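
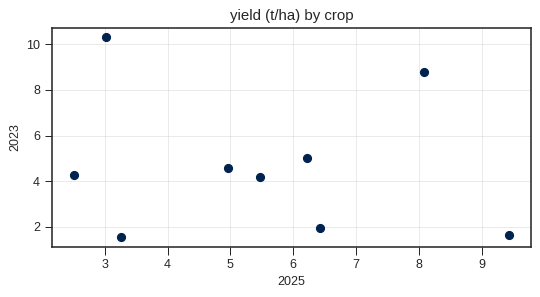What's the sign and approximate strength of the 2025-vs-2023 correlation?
no clear correlation

Points are roughly uncorrelated; weak (|r| ≈ 0.2).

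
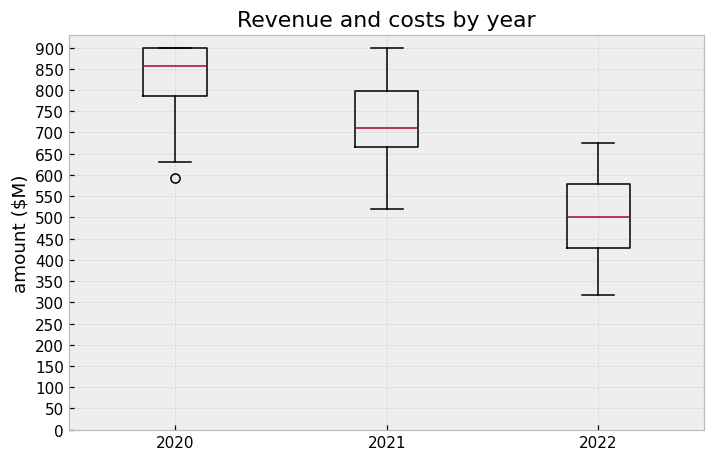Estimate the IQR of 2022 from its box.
Q3 ≈ 600, Q1 ≈ 450; IQR ≈ 150.

≈ 150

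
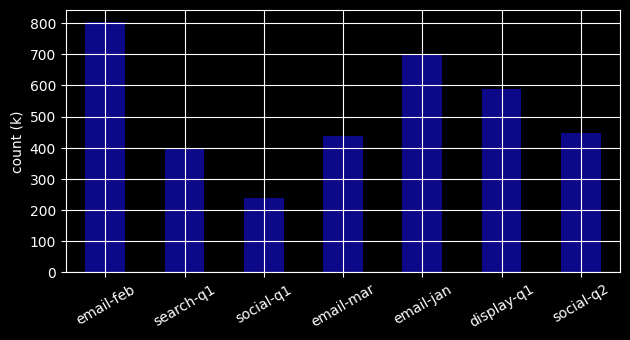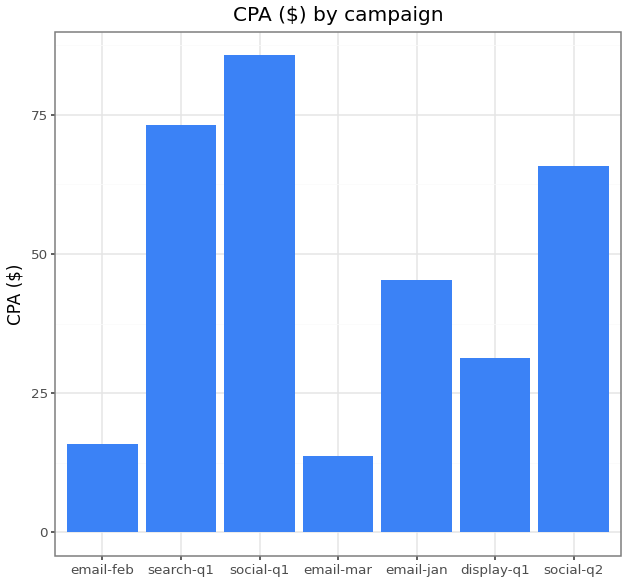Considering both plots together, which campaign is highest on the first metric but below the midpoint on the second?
Chart 2 median CPA ($) ≈ 50; below-median campaigns: email-feb, email-mar, display-q1. Among those, email-feb has the highest count (k) (≈ 800).

email-feb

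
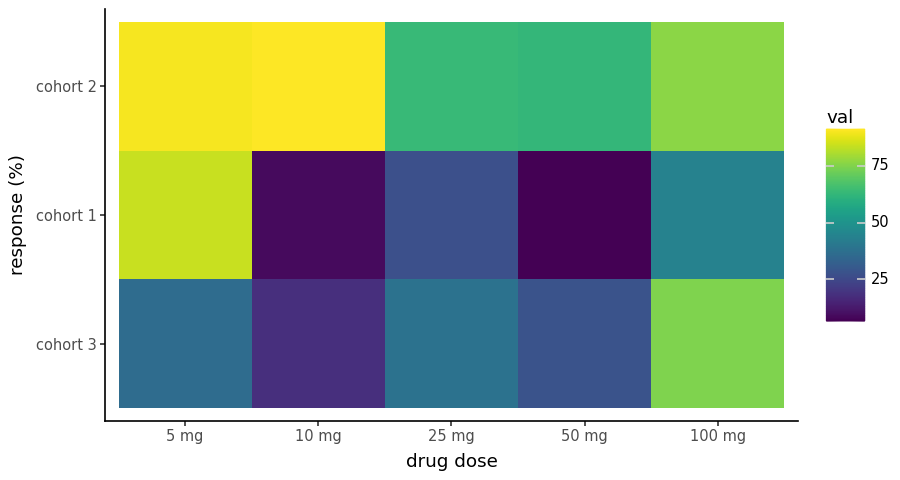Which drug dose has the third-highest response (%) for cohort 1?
25 mg

Top 4 for cohort 1: 5 mg ≈ 80, 100 mg ≈ 40, 25 mg ≈ 30, 10 mg ≈ 10.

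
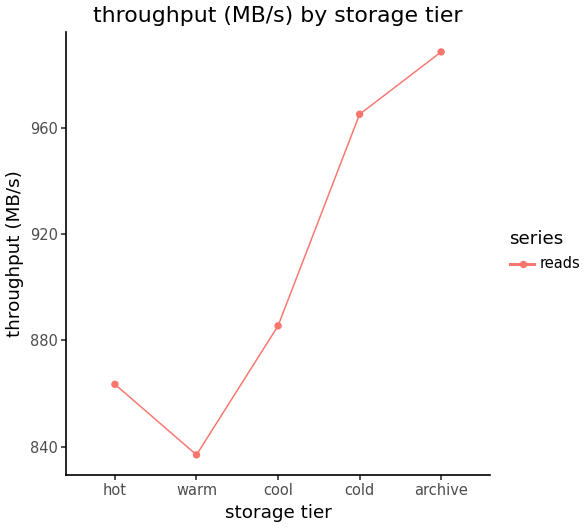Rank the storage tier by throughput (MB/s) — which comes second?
cold

Top 3: archive ≈ 980, cold ≈ 960, cool ≈ 880.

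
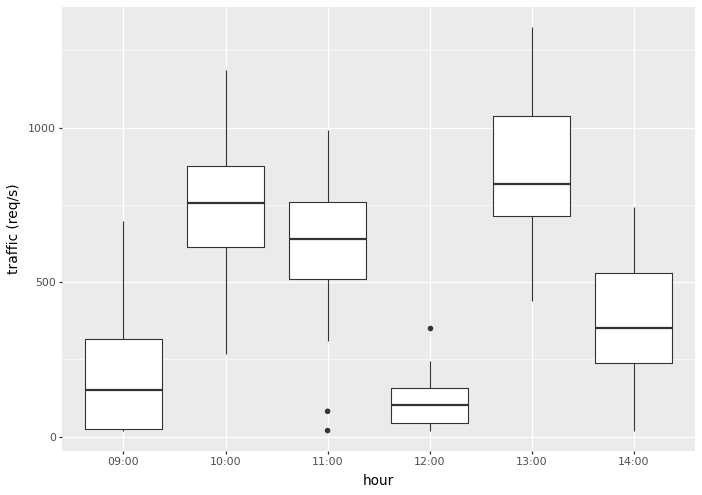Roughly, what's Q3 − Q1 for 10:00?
≈ 300

Q3 ≈ 900, Q1 ≈ 600; IQR ≈ 300.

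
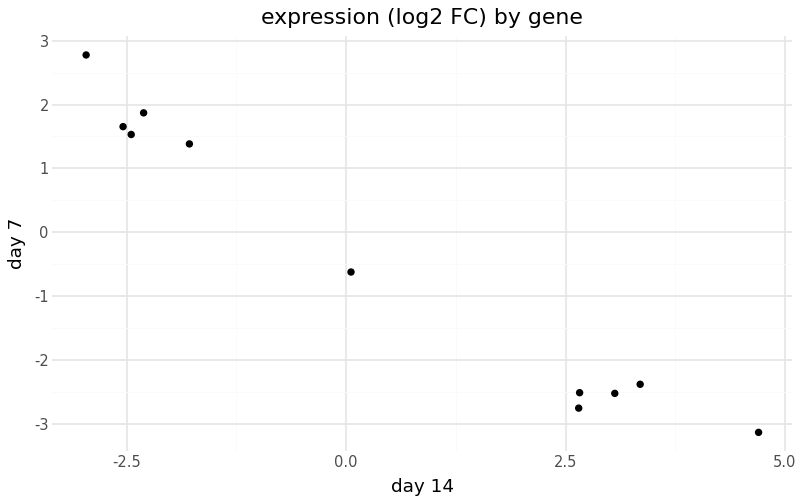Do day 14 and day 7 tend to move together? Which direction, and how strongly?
Points are negatively correlated; strong (|r| ≈ 1.0).

negative, strong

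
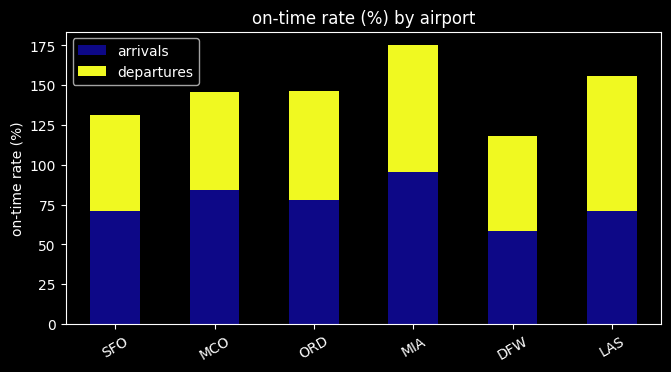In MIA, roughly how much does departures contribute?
≈ 80

departures top ≈ 180, bottom ≈ 100; segment ≈ 80.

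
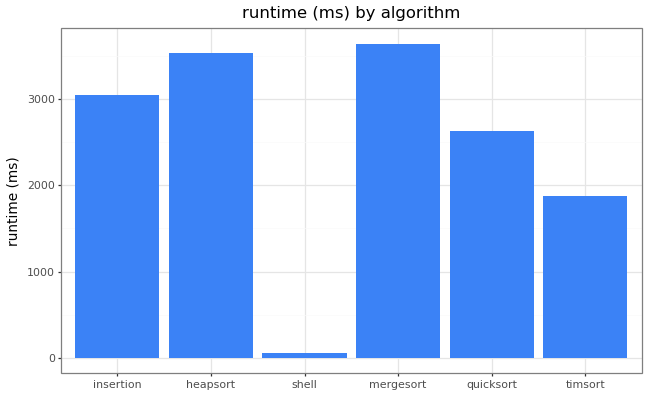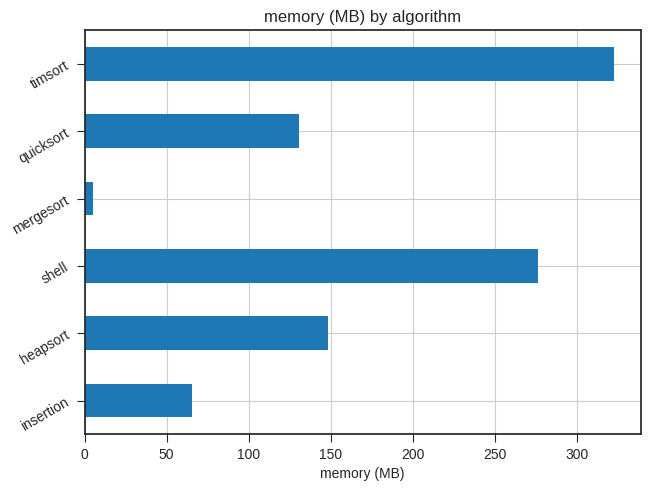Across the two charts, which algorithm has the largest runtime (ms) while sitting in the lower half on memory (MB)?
Chart 2 median memory (MB) ≈ 150; below-median algorithms: insertion, mergesort, quicksort. Among those, mergesort has the highest runtime (ms) (≈ 3500).

mergesort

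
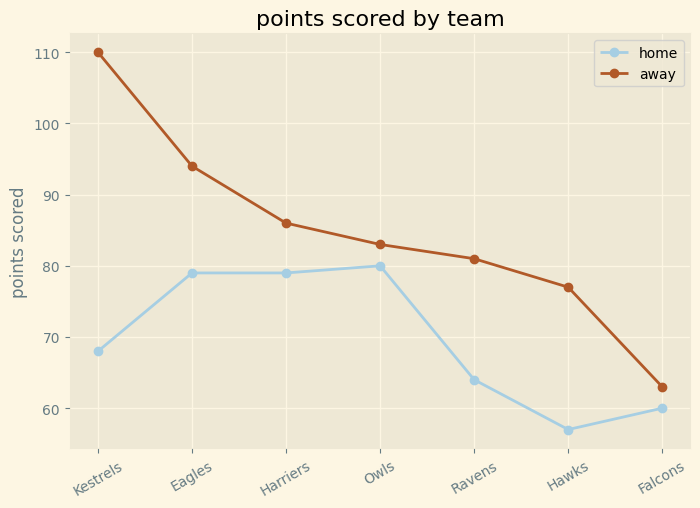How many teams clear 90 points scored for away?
Above 90: Kestrels, Eagles.

2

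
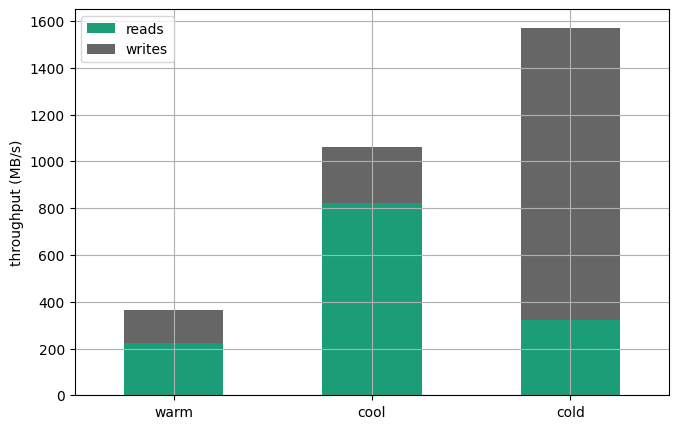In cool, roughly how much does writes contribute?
≈ 200

writes top ≈ 1000, bottom ≈ 800; segment ≈ 200.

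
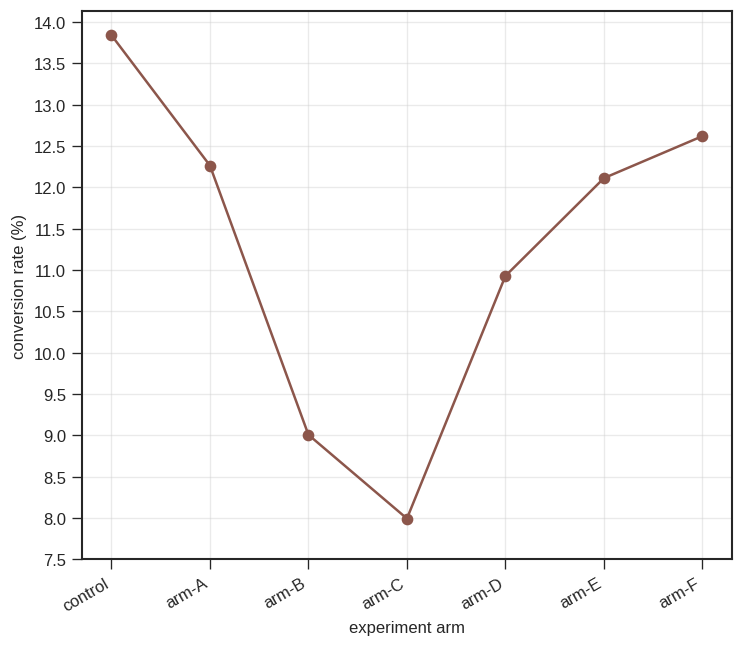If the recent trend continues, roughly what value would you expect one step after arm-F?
Last three: 11.0, 12.0, 12.5 → slope ≈ 0.75/step → next ≈ 13.25.

≈ 13.25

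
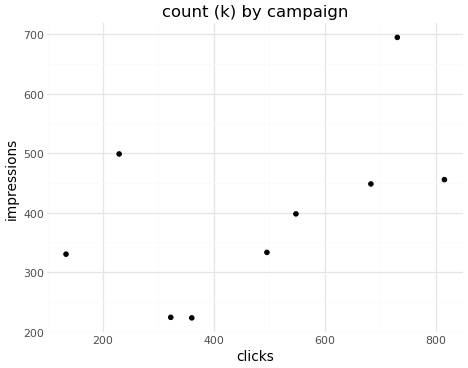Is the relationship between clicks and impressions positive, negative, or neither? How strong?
Points are positively correlated; moderate (|r| ≈ 0.5).

positive, moderate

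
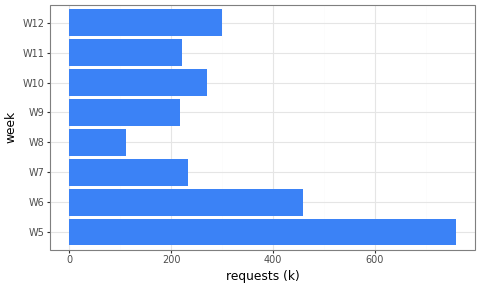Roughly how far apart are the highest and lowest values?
Max W5 ≈ 800, min W8 ≈ 100; range ≈ 700.

≈ 700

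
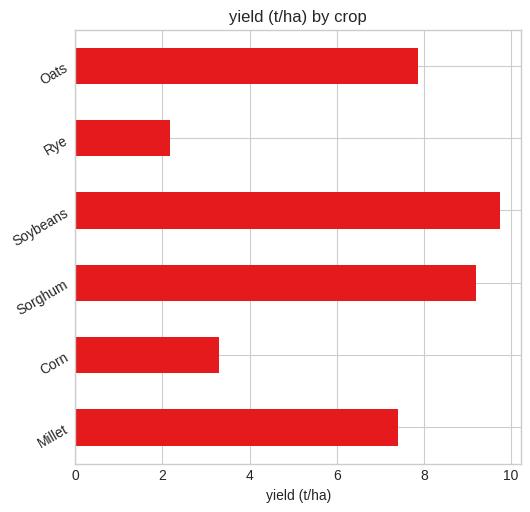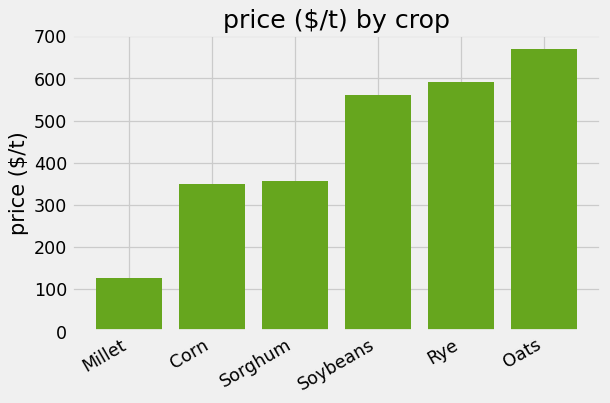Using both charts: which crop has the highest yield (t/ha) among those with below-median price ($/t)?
Sorghum

Chart 2 median price ($/t) ≈ 500; below-median crops: Millet, Corn, Sorghum. Among those, Sorghum has the highest yield (t/ha) (≈ 9).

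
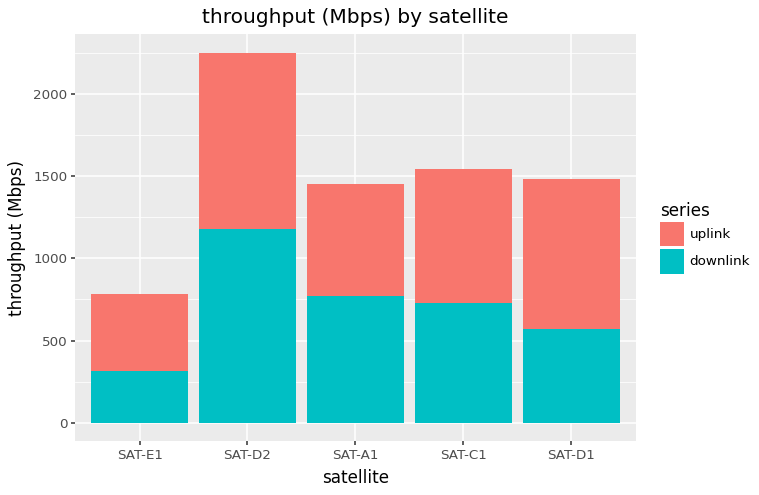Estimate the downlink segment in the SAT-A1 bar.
≈ 800

downlink top ≈ 800, bottom ≈ 0; segment ≈ 800.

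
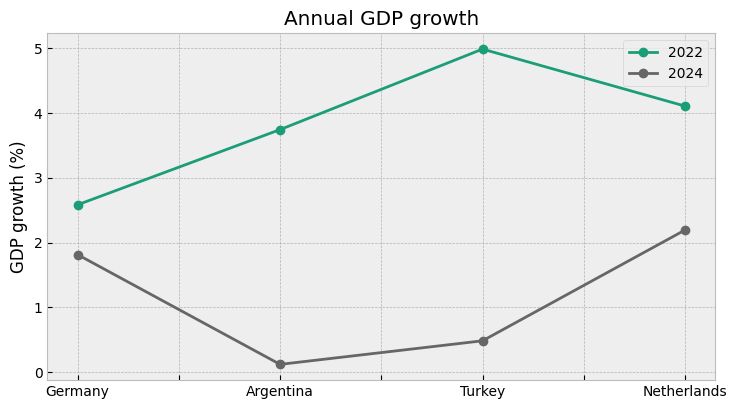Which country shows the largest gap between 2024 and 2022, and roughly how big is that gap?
Turkey: 2024 ≈ 0.5, 2022 ≈ 5.0 → gap ≈ 4.5. Next-largest (Argentina) is only ≈ 3.5.

Turkey, ≈ 4.5 %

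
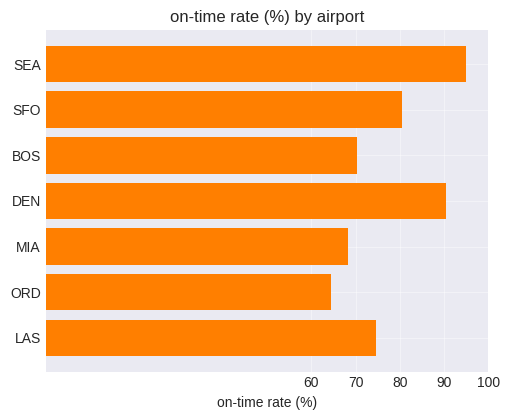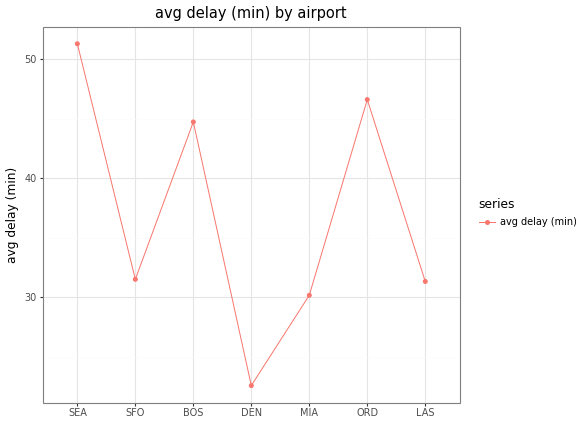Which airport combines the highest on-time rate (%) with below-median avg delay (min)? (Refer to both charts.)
Chart 2 median avg delay (min) ≈ 30; below-median airports: DEN, MIA, LAS. Among those, DEN has the highest on-time rate (%) (≈ 90).

DEN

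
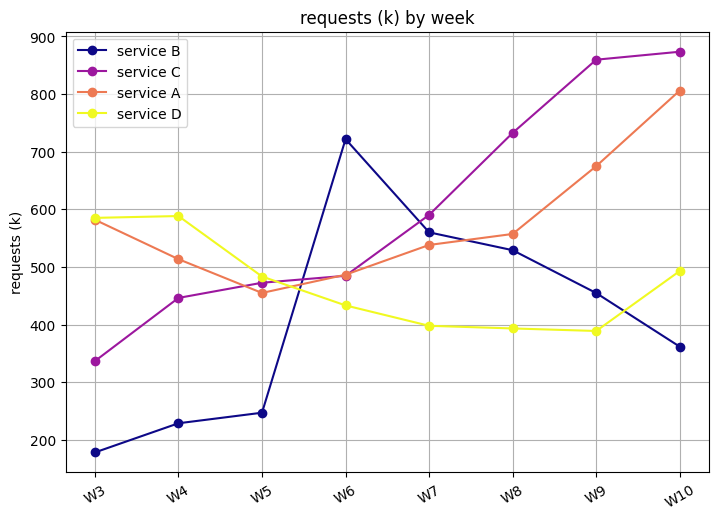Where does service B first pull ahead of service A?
W6

W5: service B ≈ 200 vs service A ≈ 500 (not yet); W6: service B ≈ 700 vs service A ≈ 500 (first crossover).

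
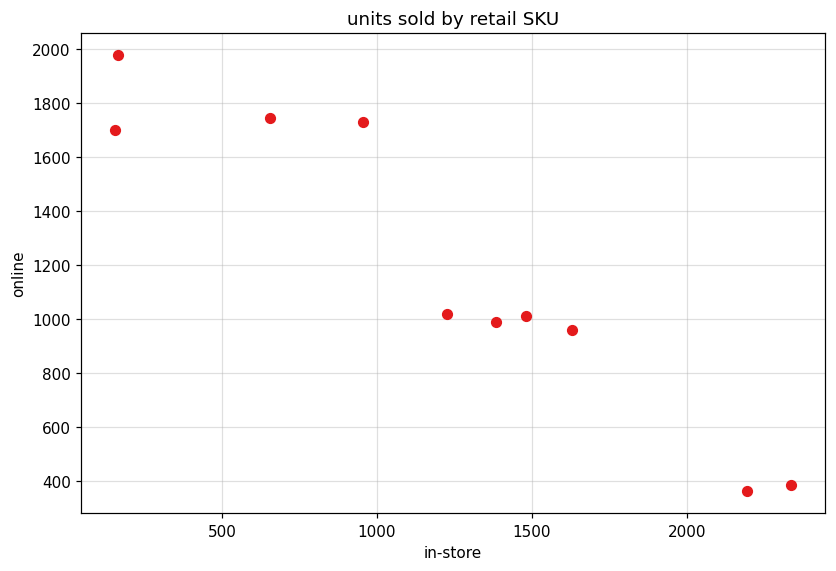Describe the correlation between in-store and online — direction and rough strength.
negative, strong

Points are negatively correlated; strong (|r| ≈ 1.0).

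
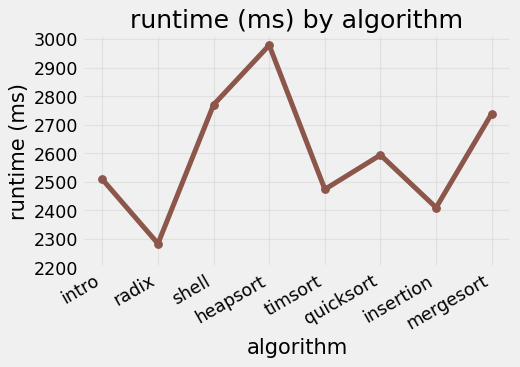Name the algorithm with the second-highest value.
Top 3: heapsort ≈ 3000, shell ≈ 2800, mergesort ≈ 2700.

shell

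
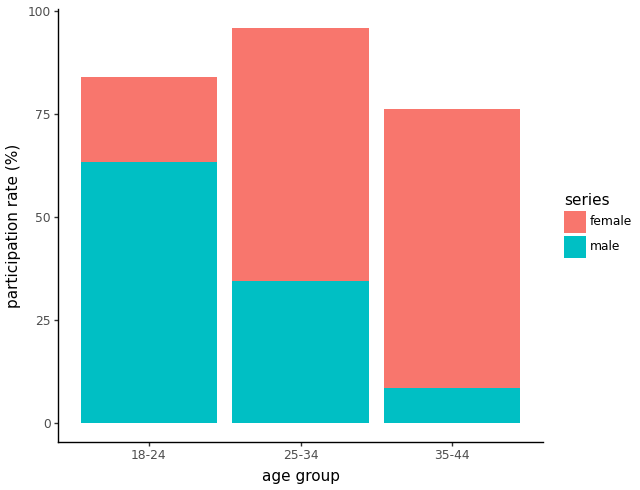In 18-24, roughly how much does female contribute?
≈ 20

female top ≈ 80, bottom ≈ 60; segment ≈ 20.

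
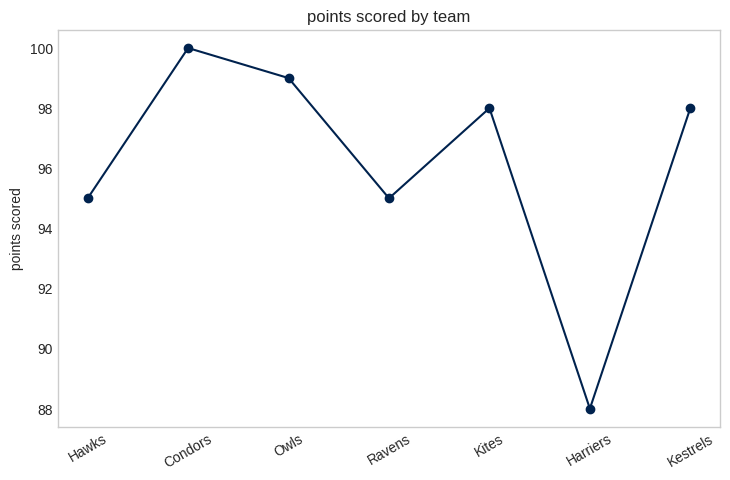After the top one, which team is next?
Top 3: Condors ≈ 100, Owls ≈ 99, Kestrels ≈ 98.

Owls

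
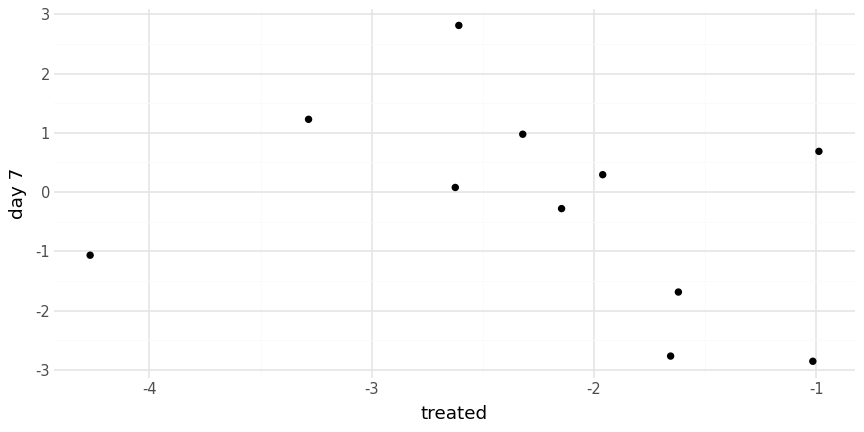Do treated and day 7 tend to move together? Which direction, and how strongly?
Points are negatively correlated; weak (|r| ≈ 0.3).

negative, weak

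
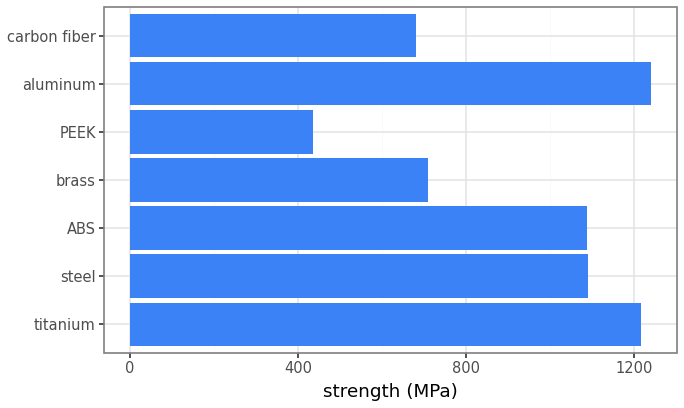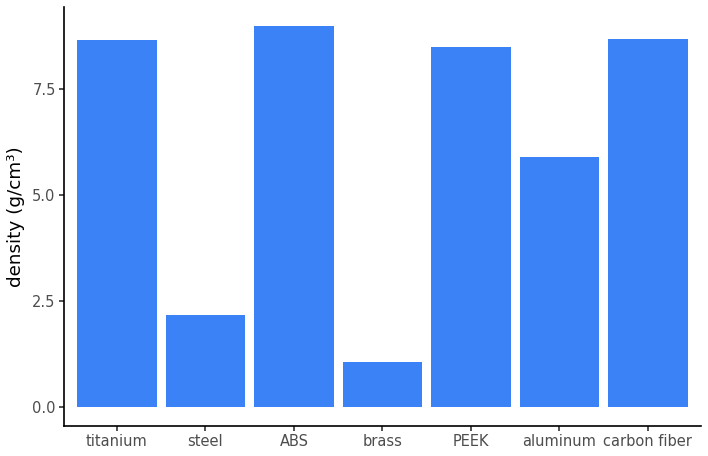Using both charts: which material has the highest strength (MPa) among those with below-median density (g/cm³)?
aluminum

Chart 2 median density (g/cm³) ≈ 9; below-median materials: steel, brass, aluminum. Among those, aluminum has the highest strength (MPa) (≈ 1200).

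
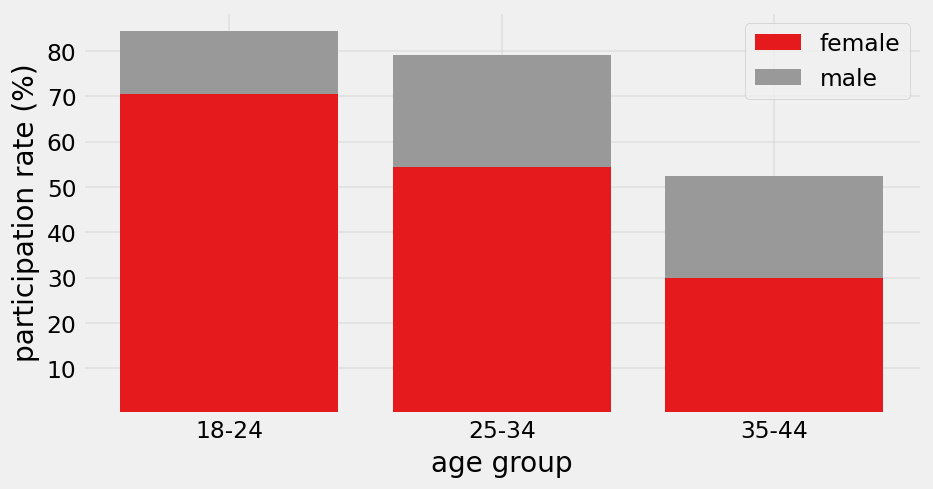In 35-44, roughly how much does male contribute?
≈ 20

male top ≈ 50, bottom ≈ 30; segment ≈ 20.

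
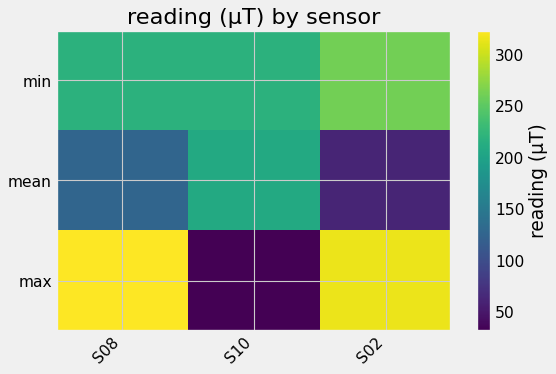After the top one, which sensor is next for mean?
Top 3 for mean: S10 ≈ 200, S08 ≈ 125, S02 ≈ 50.

S08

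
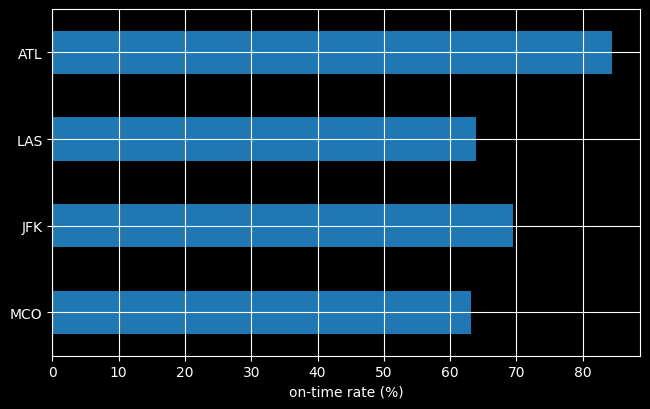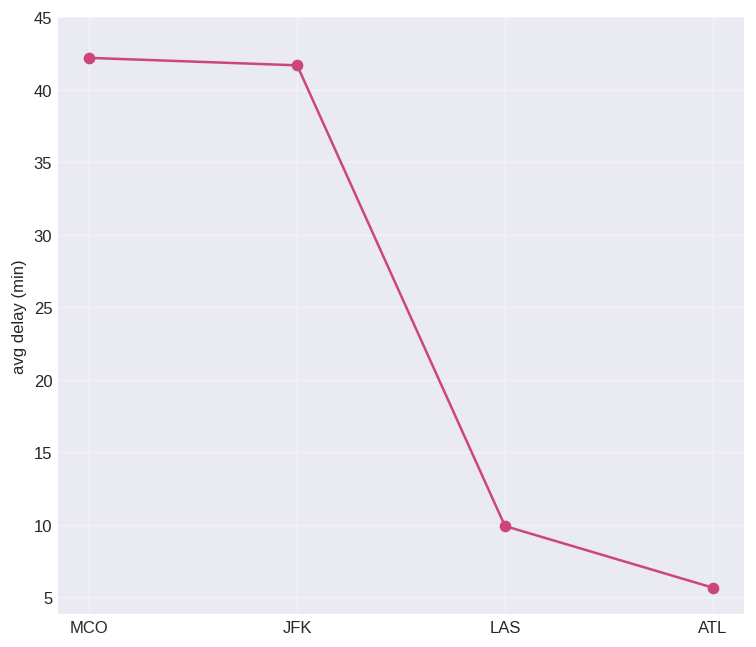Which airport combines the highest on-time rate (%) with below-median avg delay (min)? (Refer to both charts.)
Chart 2 median avg delay (min) ≈ 25; below-median airports: LAS, ATL. Among those, ATL has the highest on-time rate (%) (≈ 80).

ATL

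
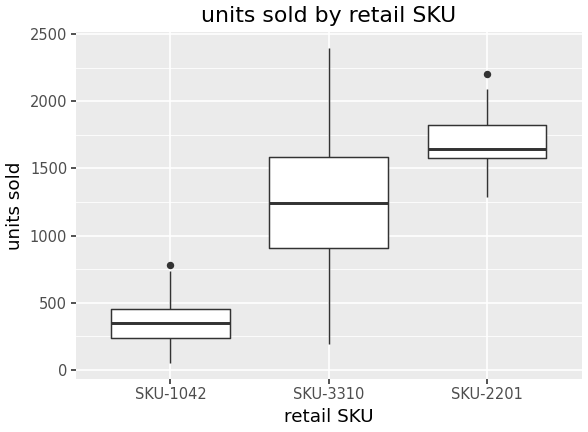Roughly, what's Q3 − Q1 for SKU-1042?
≈ 200

Q3 ≈ 400, Q1 ≈ 200; IQR ≈ 200.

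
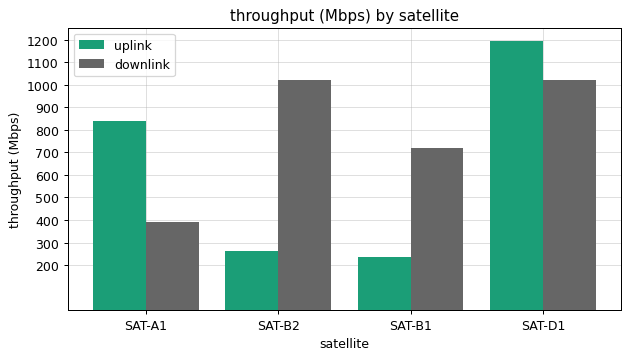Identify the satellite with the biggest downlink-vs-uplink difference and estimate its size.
SAT-B2: downlink ≈ 1000, uplink ≈ 300 → gap ≈ 700. Next-largest (SAT-B1) is only ≈ 500.

SAT-B2, ≈ 700 Mbps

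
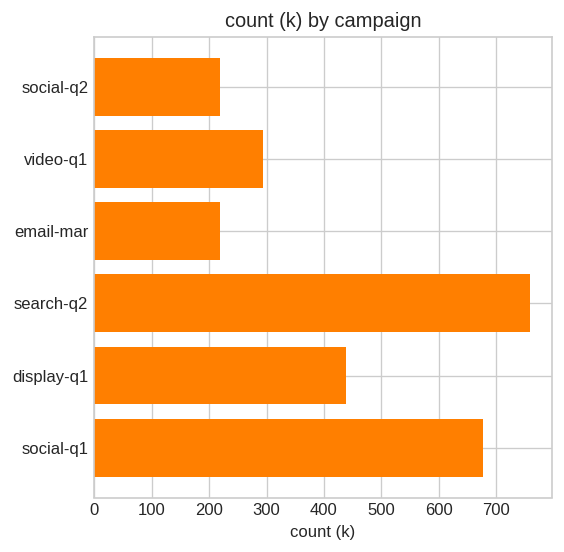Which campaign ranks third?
display-q1

Top 4: search-q2 ≈ 800, social-q1 ≈ 700, display-q1 ≈ 400, video-q1 ≈ 300.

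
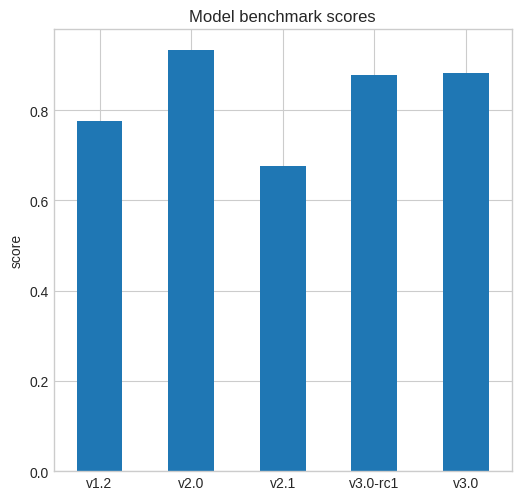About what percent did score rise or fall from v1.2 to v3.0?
v1.2 ≈ 0.8, v3.0 ≈ 0.9; (0.9 − 0.8) / 0.8 ≈ +12.5%.

≈ +12.5%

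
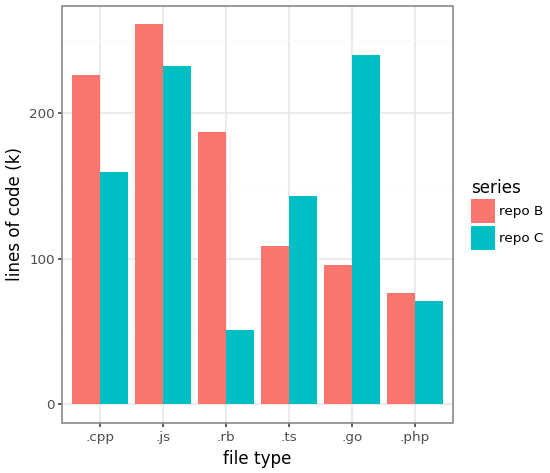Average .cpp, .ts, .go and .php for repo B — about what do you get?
(225 + 100 + 100 + 75) / 4 ≈ 125.

≈ 125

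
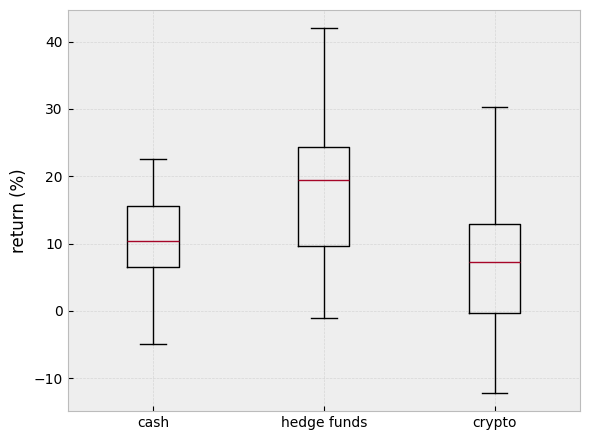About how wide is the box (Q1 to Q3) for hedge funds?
≈ 14

Q3 ≈ 24, Q1 ≈ 10; IQR ≈ 14.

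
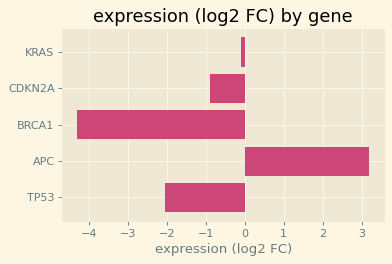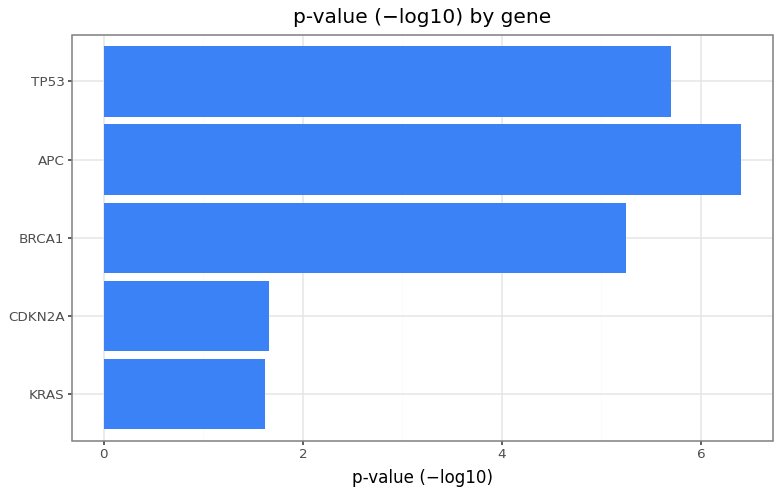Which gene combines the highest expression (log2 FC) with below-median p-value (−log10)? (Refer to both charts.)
KRAS

Chart 2 median p-value (−log10) ≈ 5; below-median genes: KRAS, CDKN2A. Among those, KRAS has the highest expression (log2 FC) (≈ 0).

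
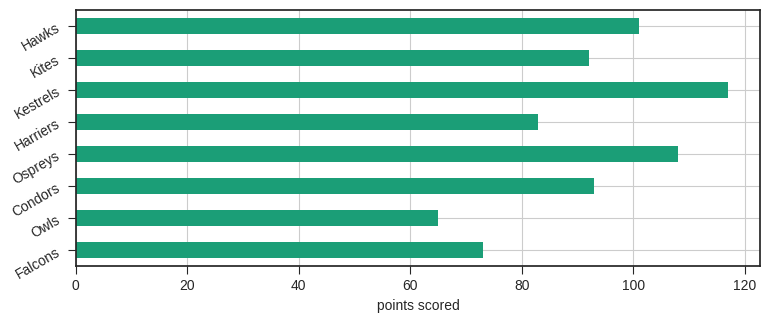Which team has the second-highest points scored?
Ospreys

Top 3: Kestrels ≈ 120, Ospreys ≈ 110, Hawks ≈ 100.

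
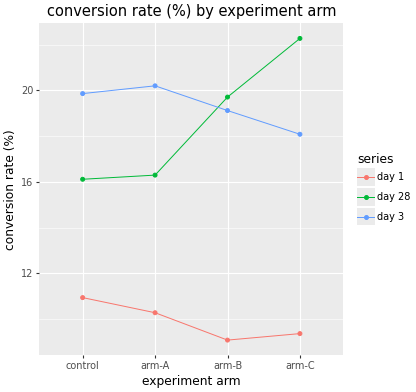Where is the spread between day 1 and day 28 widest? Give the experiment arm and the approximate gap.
arm-C, ≈ 12 %

arm-C: day 1 ≈ 10, day 28 ≈ 22 → gap ≈ 12. Next-largest (arm-B) is only ≈ 10.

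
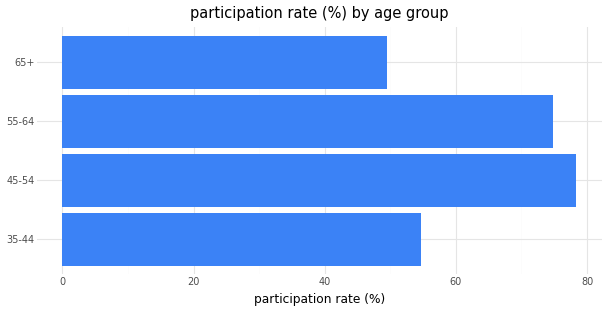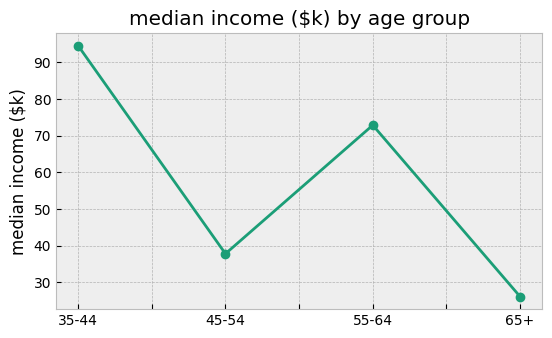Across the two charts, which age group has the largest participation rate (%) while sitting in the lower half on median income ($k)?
Chart 2 median median income ($k) ≈ 60; below-median age groups: 45-54, 65+. Among those, 45-54 has the highest participation rate (%) (≈ 80).

45-54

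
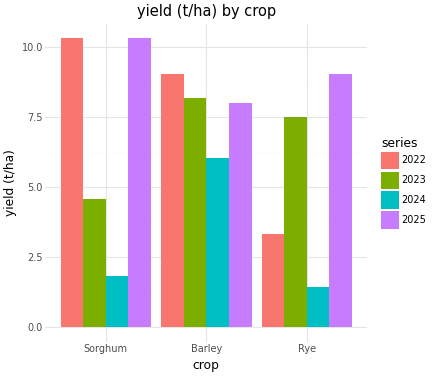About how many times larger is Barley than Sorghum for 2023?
≈ 1.6×

Barley ≈ 8, Sorghum ≈ 5; 8/5 ≈ 1.6.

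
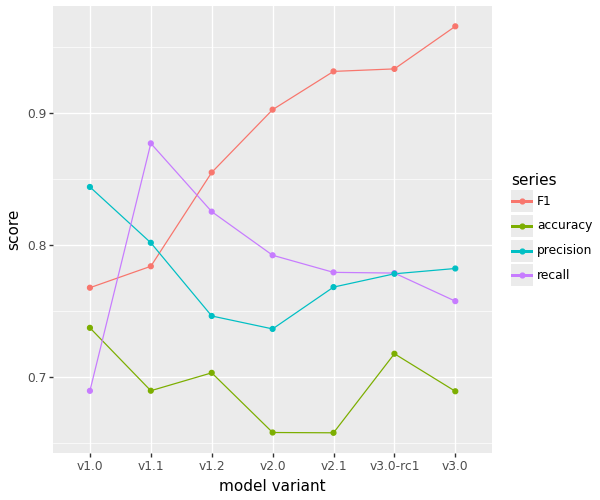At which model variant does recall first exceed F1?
v1.1

v1.0: recall ≈ 0.70 vs F1 ≈ 0.75 (not yet); v1.1: recall ≈ 0.90 vs F1 ≈ 0.80 (first crossover).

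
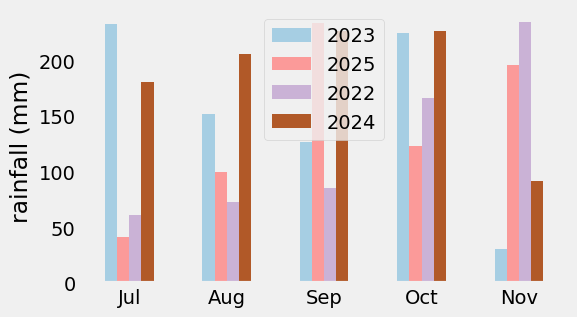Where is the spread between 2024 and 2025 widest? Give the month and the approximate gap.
Jul: 2024 ≈ 180, 2025 ≈ 40 → gap ≈ 140. Next-largest (Aug) is only ≈ 100.

Jul, ≈ 140 mm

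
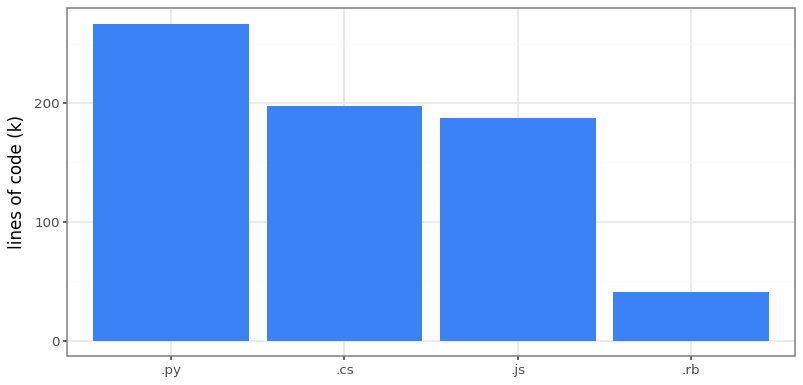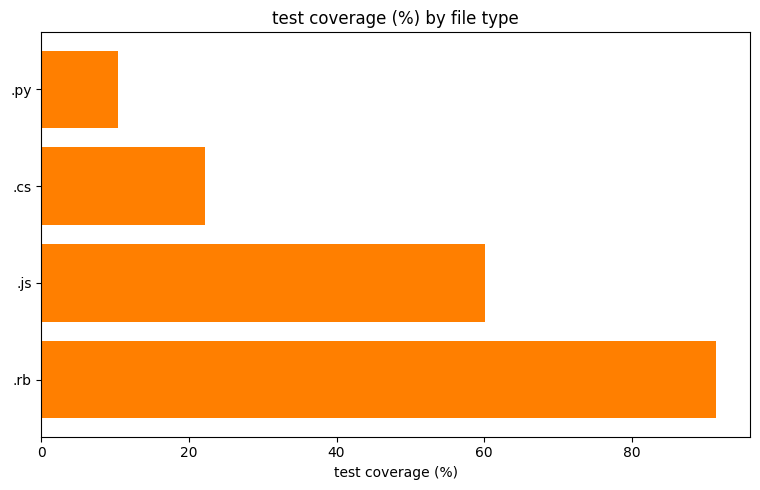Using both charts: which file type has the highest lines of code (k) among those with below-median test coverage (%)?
.py

Chart 2 median test coverage (%) ≈ 40; below-median file types: .py, .cs. Among those, .py has the highest lines of code (k) (≈ 275).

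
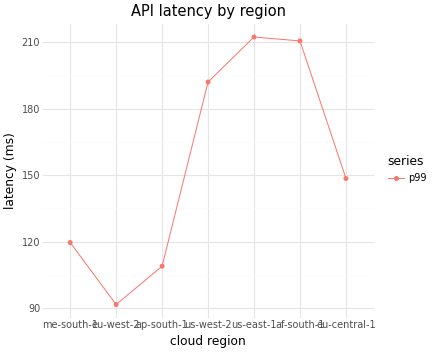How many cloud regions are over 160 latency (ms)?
Above 160: us-west-2, us-east-1, af-south-1.

3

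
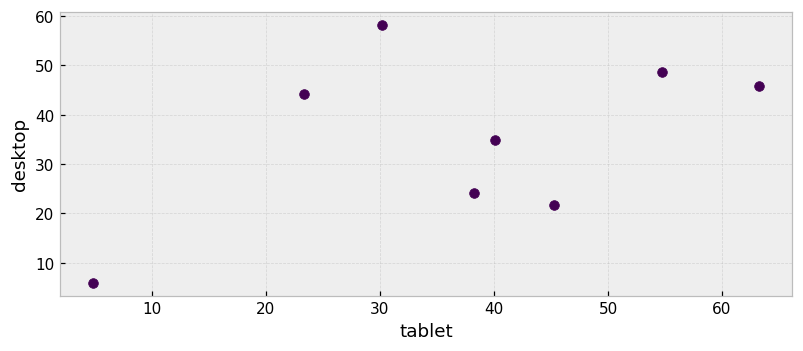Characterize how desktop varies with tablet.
Points are positively correlated; moderate (|r| ≈ 0.5).

positive, moderate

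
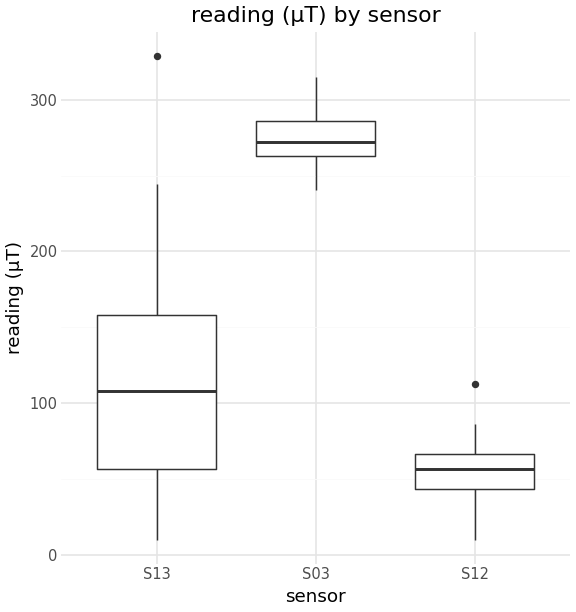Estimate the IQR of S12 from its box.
Q3 ≈ 60, Q1 ≈ 40; IQR ≈ 20.

≈ 20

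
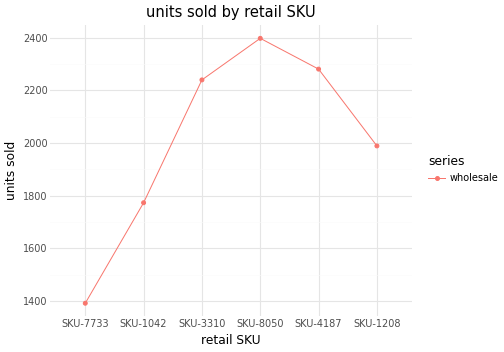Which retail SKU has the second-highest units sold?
SKU-4187

Top 3: SKU-8050 ≈ 2400, SKU-4187 ≈ 2300, SKU-3310 ≈ 2200.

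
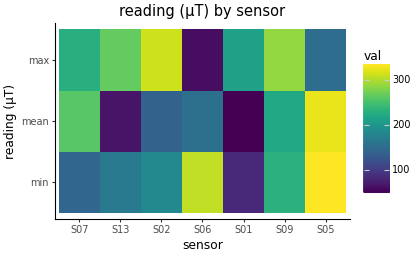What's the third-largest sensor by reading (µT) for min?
Top 4 for min: S05 ≈ 325, S06 ≈ 300, S09 ≈ 225, S02 ≈ 175.

S09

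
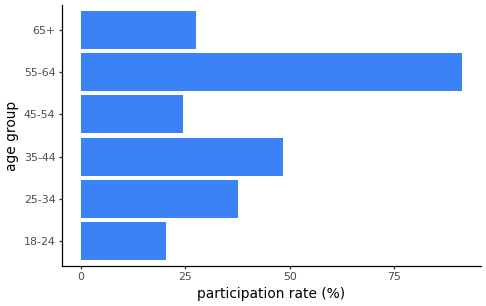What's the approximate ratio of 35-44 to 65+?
35-44 ≈ 50, 65+ ≈ 30; 50/30 ≈ 1.67.

≈ 1.67×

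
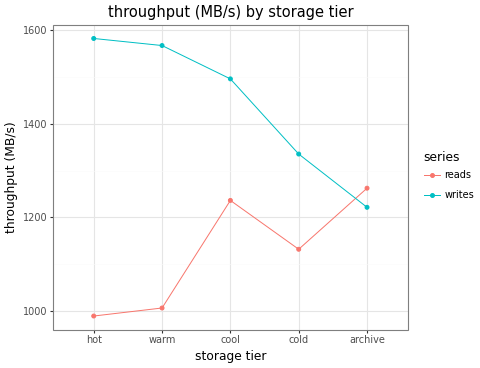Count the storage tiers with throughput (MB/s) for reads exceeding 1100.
3

Above 1100: cool, cold, archive.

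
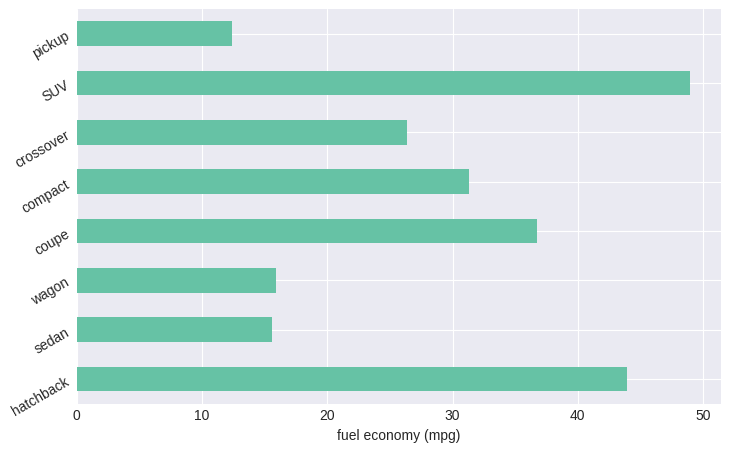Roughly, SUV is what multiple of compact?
SUV ≈ 50, compact ≈ 30; 50/30 ≈ 1.67.

≈ 1.67×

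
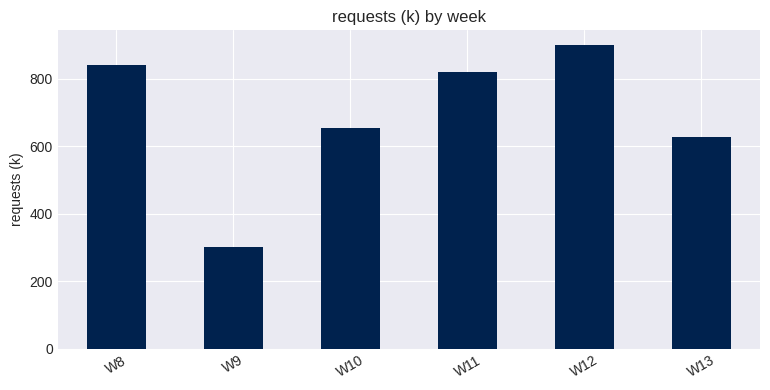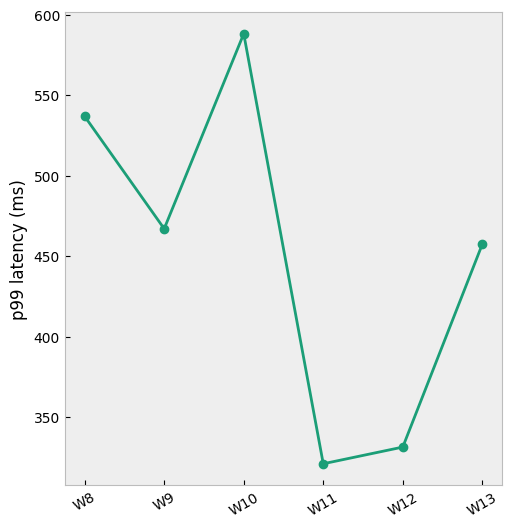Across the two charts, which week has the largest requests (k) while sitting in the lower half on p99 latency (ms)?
Chart 2 median p99 latency (ms) ≈ 500; below-median weeks: W11, W12, W13. Among those, W12 has the highest requests (k) (≈ 900).

W12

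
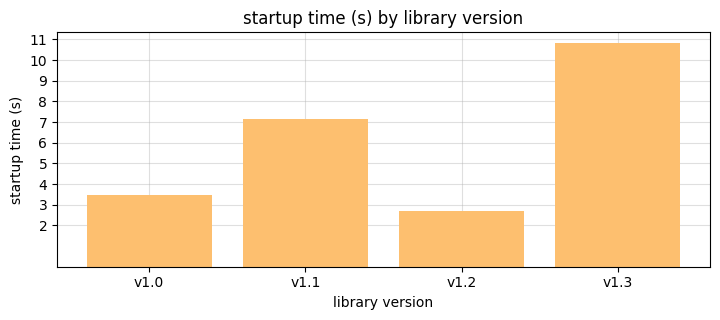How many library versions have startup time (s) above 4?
Above 4: v1.1, v1.3.

2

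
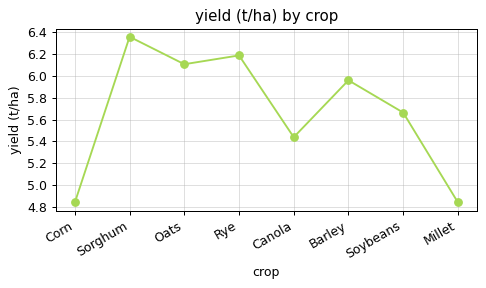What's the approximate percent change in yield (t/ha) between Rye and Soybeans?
Rye ≈ 6.2, Soybeans ≈ 5.6; (5.6 − 6.2) / 6.2 ≈ -9.7%.

≈ -9.7%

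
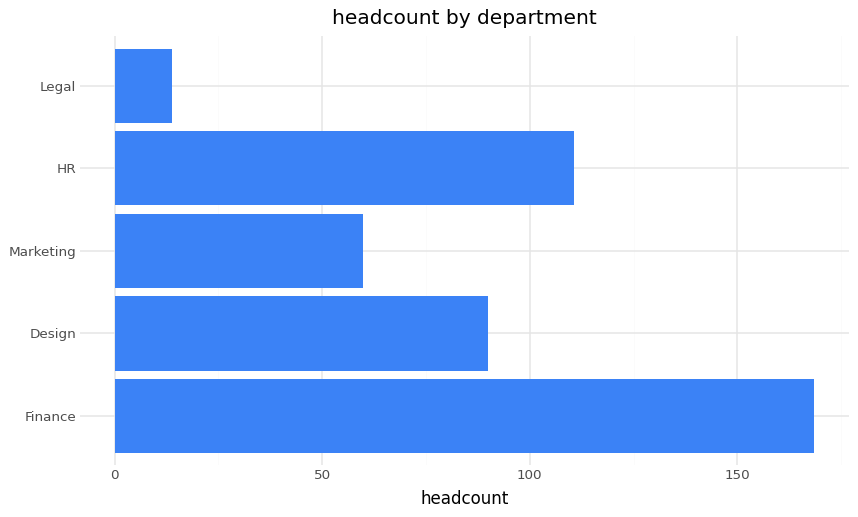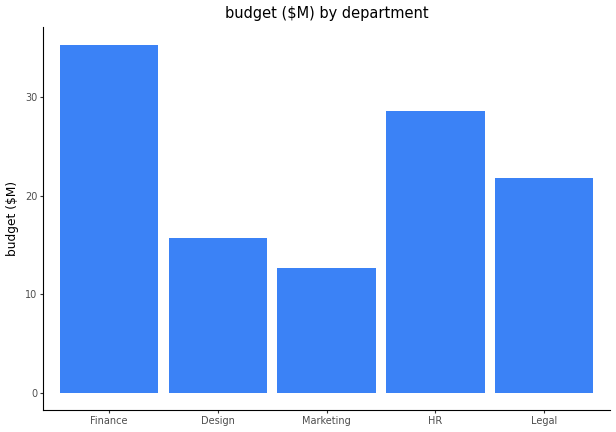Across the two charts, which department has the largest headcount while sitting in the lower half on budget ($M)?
Design

Chart 2 median budget ($M) ≈ 20; below-median departments: Design, Marketing. Among those, Design has the highest headcount (≈ 80).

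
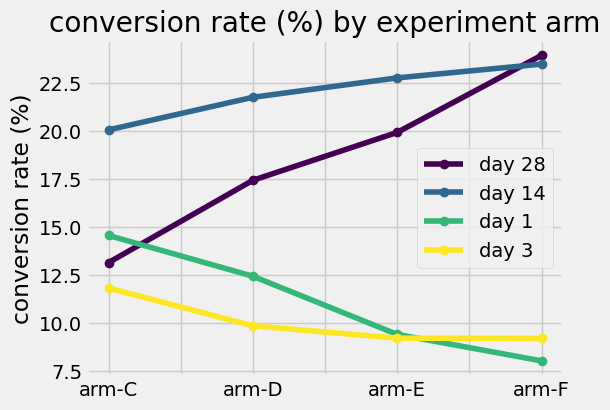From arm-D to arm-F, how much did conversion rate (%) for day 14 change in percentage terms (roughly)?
≈ +9.1%

arm-D ≈ 22, arm-F ≈ 24; (24 − 22) / 22 ≈ +9.1%.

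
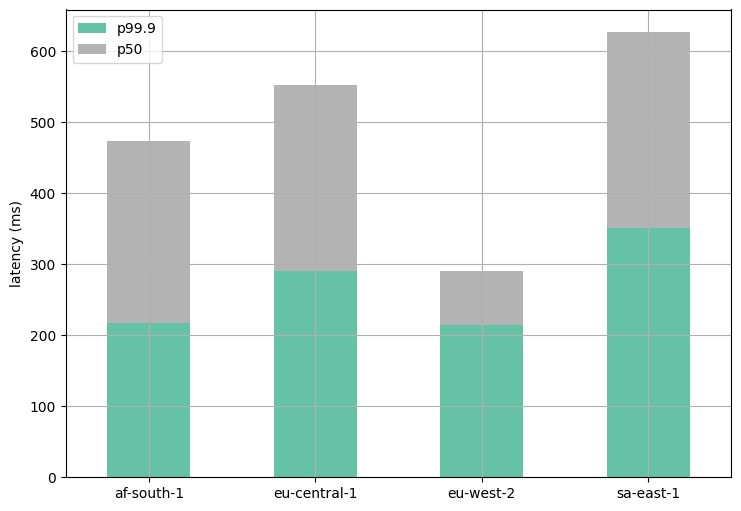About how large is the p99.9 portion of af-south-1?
p99.9 top ≈ 200, bottom ≈ 0; segment ≈ 200.

≈ 200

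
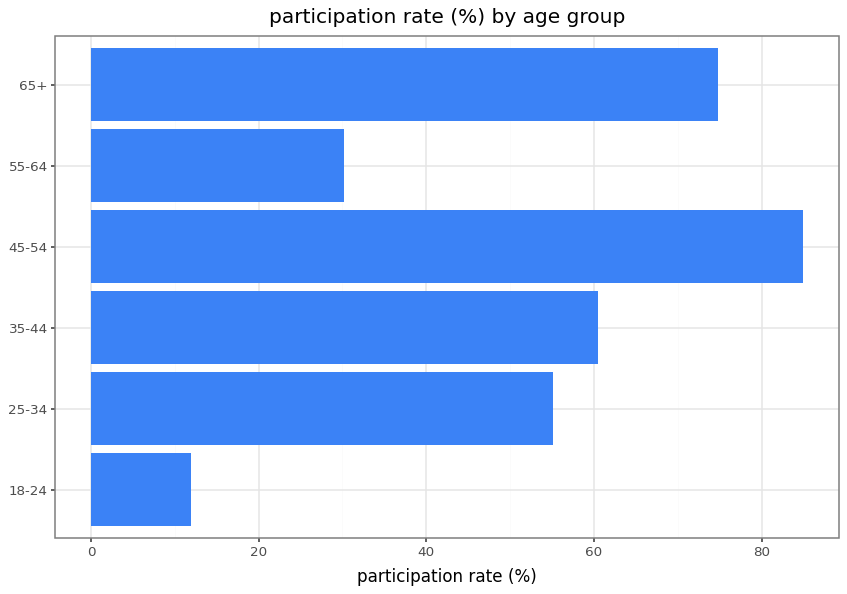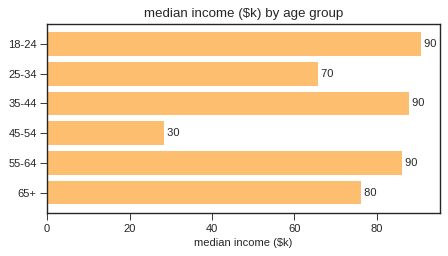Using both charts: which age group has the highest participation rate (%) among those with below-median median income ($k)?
45-54

Chart 2 median median income ($k) ≈ 80; below-median age groups: 25-34, 45-54, 65+. Among those, 45-54 has the highest participation rate (%) (≈ 80).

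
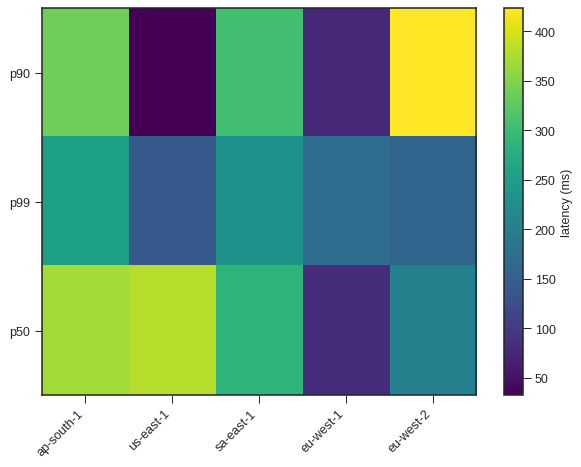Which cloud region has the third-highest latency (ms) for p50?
Top 4 for p50: us-east-1 ≈ 400, ap-south-1 ≈ 350, sa-east-1 ≈ 300, eu-west-2 ≈ 200.

sa-east-1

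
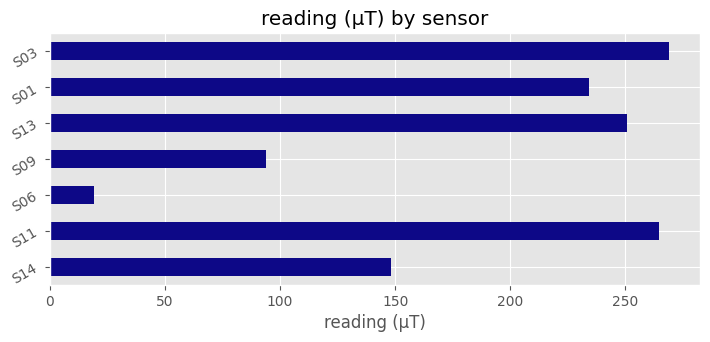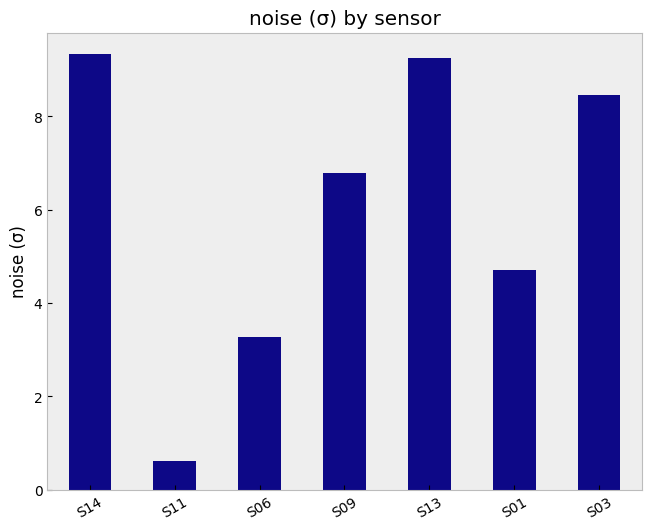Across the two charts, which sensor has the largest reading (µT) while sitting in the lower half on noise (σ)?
Chart 2 median noise (σ) ≈ 7; below-median sensors: S11, S06, S01. Among those, S11 has the highest reading (µT) (≈ 275).

S11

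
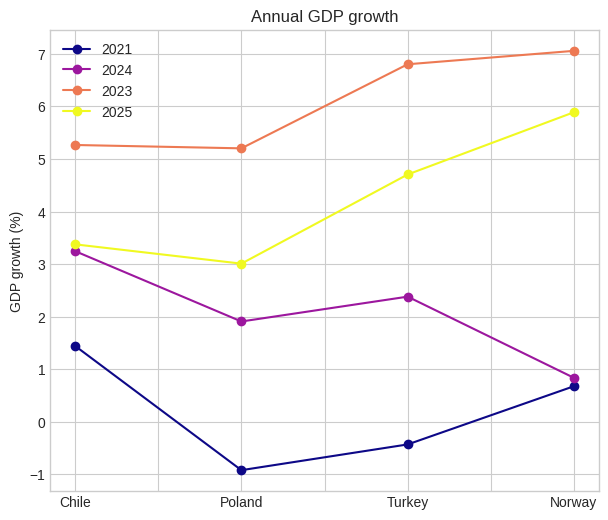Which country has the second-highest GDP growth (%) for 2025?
Top 3 for 2025: Norway ≈ 6, Turkey ≈ 5, Chile ≈ 3.

Turkey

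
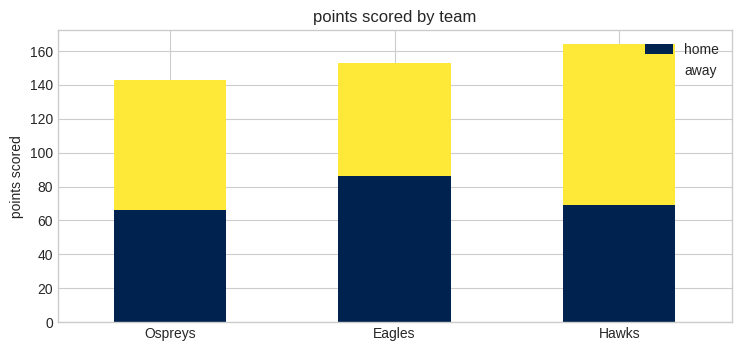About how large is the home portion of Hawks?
home top ≈ 60, bottom ≈ 0; segment ≈ 60.

≈ 60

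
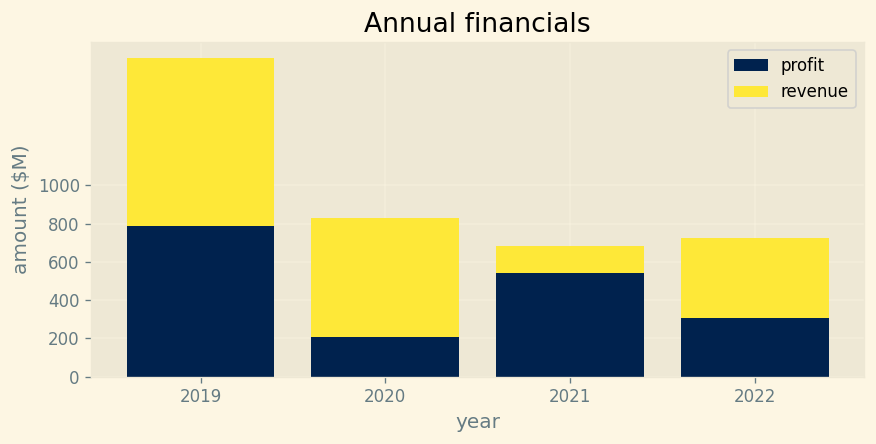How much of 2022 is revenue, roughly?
≈ 400

revenue top ≈ 800, bottom ≈ 400; segment ≈ 400.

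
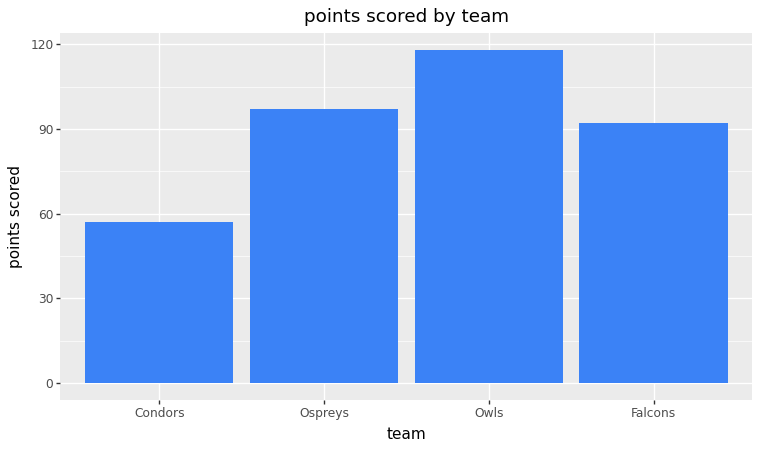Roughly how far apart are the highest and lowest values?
≈ 60

Max Owls ≈ 120, min Condors ≈ 60; range ≈ 60.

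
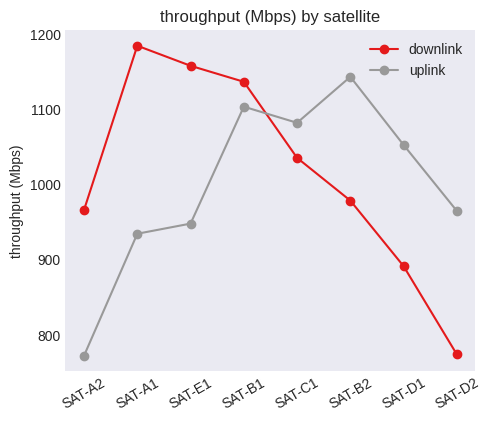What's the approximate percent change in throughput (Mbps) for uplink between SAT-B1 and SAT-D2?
SAT-B1 ≈ 1100, SAT-D2 ≈ 950; (950 − 1100) / 1100 ≈ -13.6%.

≈ -13.6%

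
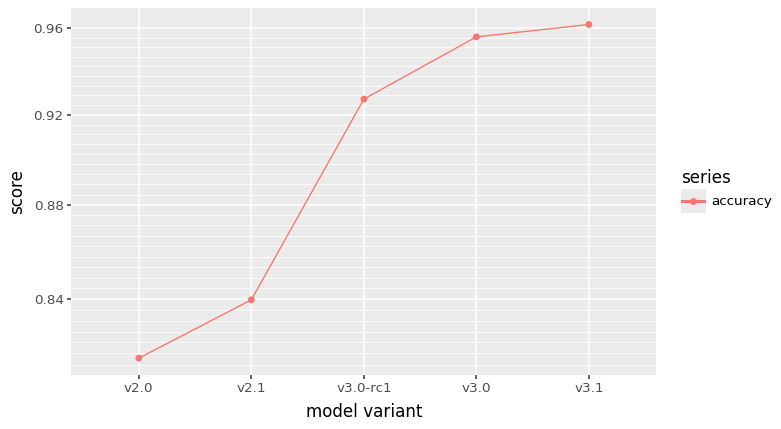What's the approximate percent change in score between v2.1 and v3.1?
≈ +14.3%

v2.1 ≈ 0.84, v3.1 ≈ 0.96; (0.96 − 0.84) / 0.84 ≈ +14.3%.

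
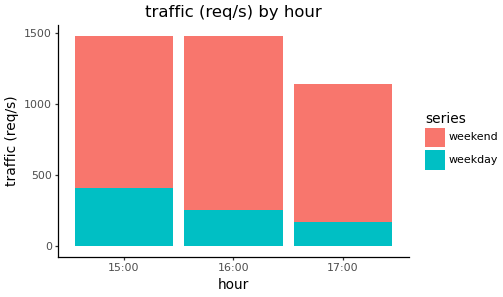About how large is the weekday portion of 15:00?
≈ 400

weekday top ≈ 400, bottom ≈ 0; segment ≈ 400.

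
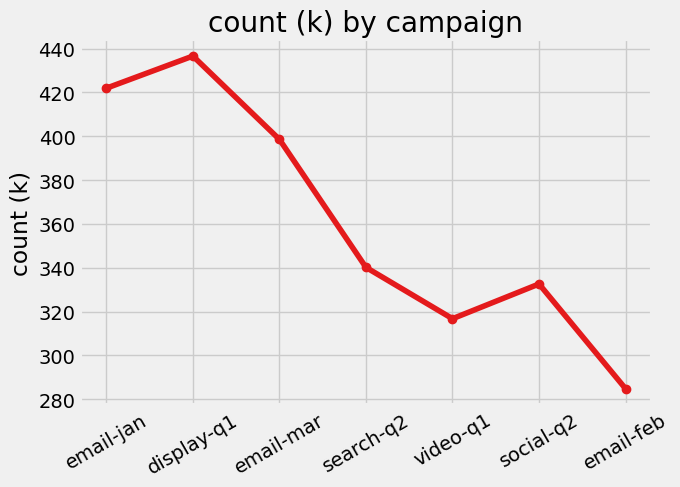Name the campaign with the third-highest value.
email-mar

Top 4: display-q1 ≈ 440, email-jan ≈ 420, email-mar ≈ 400, search-q2 ≈ 340.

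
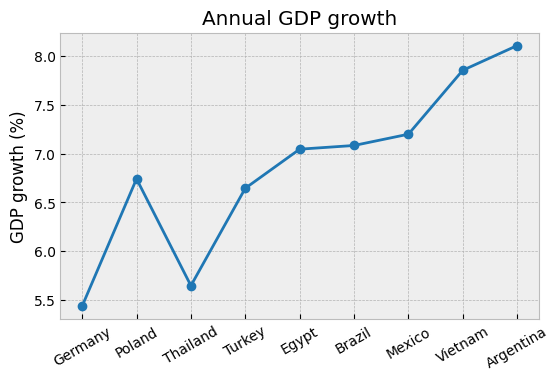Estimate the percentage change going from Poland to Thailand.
Poland ≈ 6.5, Thailand ≈ 5.5; (5.5 − 6.5) / 6.5 ≈ -15.4%.

≈ -15.4%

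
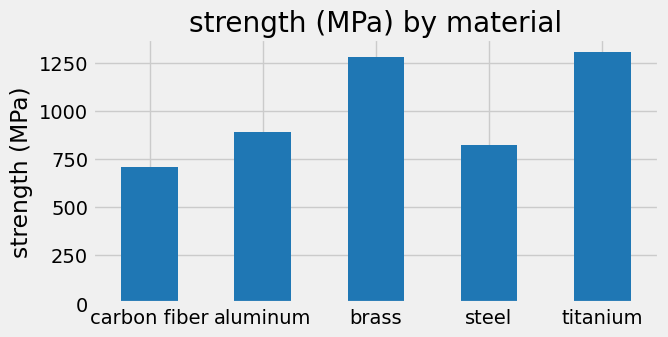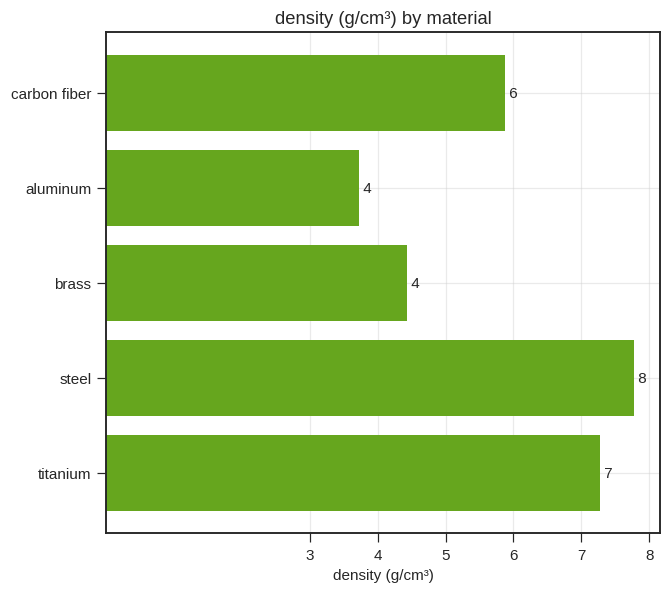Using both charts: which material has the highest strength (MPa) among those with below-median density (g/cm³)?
brass

Chart 2 median density (g/cm³) ≈ 6; below-median materials: aluminum, brass. Among those, brass has the highest strength (MPa) (≈ 1200).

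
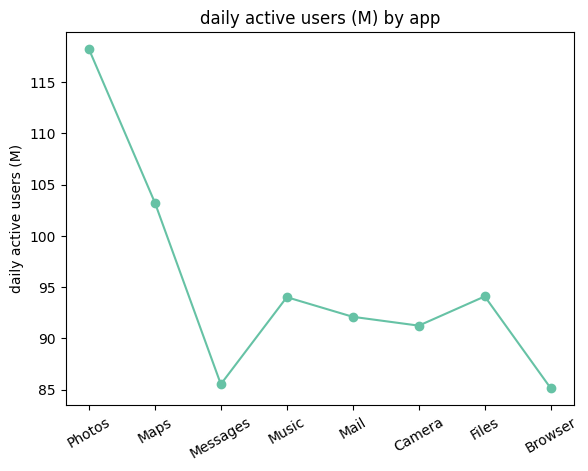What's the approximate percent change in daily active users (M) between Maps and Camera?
≈ -14.3%

Maps ≈ 105, Camera ≈ 90; (90 − 105) / 105 ≈ -14.3%.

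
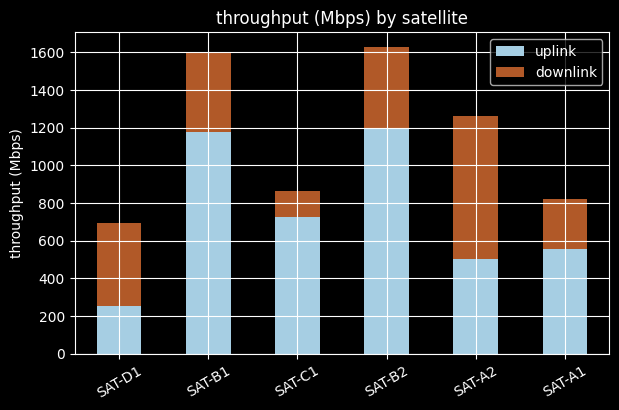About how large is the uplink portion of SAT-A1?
uplink top ≈ 600, bottom ≈ 0; segment ≈ 600.

≈ 600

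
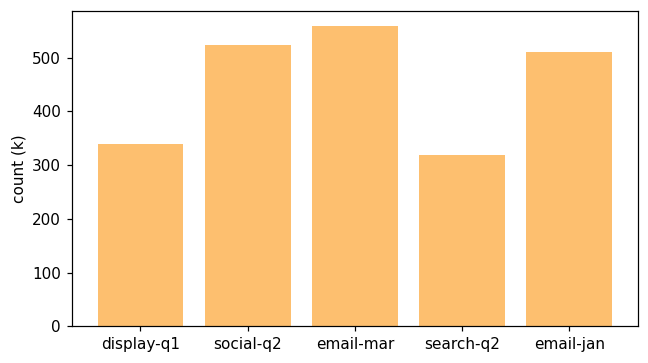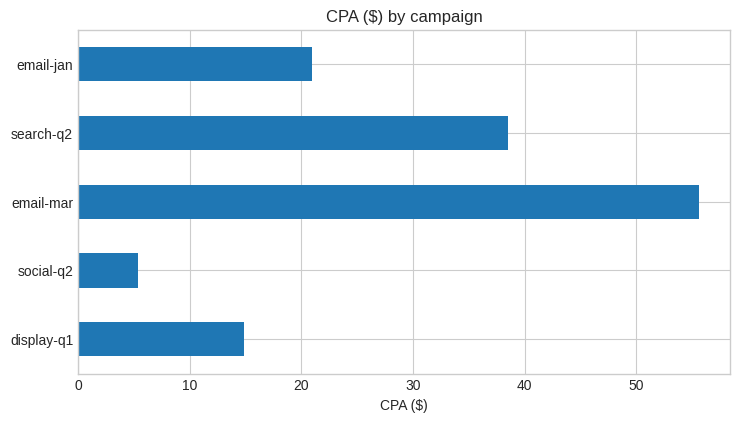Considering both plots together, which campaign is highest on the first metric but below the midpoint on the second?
social-q2

Chart 2 median CPA ($) ≈ 20; below-median campaigns: display-q1, social-q2. Among those, social-q2 has the highest count (k) (≈ 500).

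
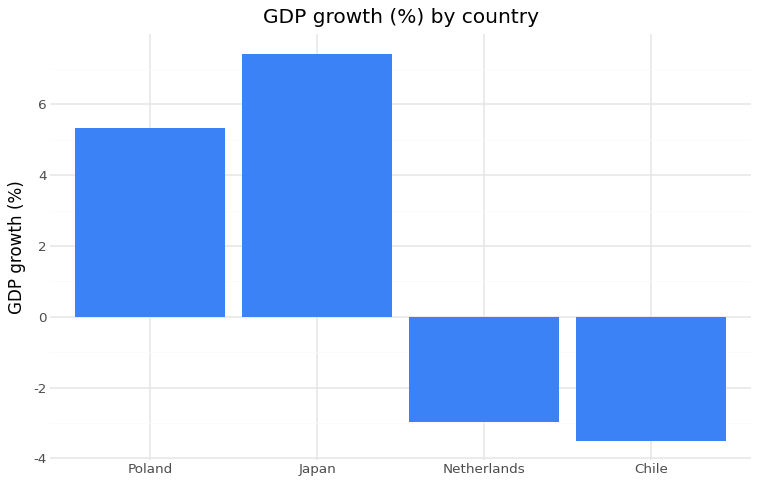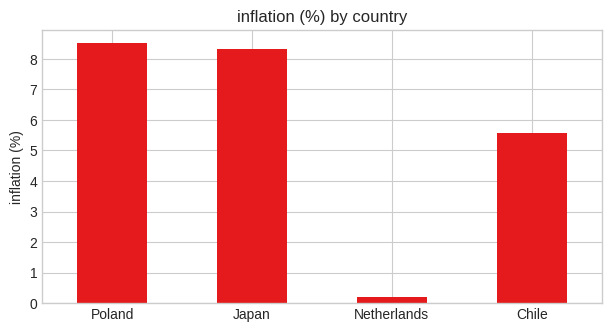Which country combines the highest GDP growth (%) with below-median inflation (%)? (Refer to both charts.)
Netherlands

Chart 2 median inflation (%) ≈ 7; below-median countries: Netherlands, Chile. Among those, Netherlands has the highest GDP growth (%) (≈ -3).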